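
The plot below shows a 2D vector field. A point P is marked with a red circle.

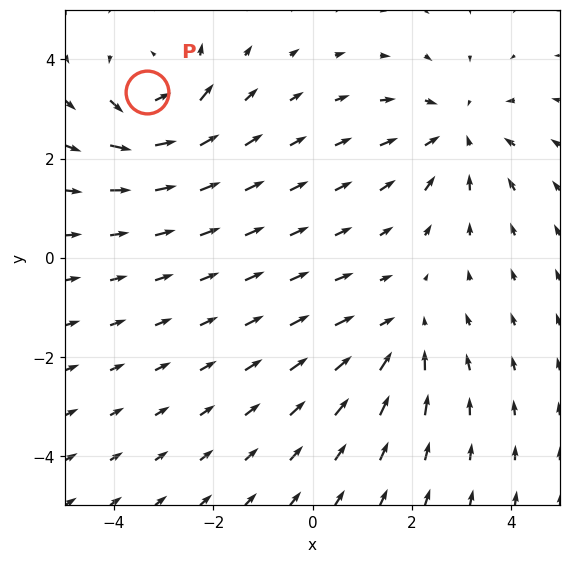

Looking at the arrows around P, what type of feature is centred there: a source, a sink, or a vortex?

vortex

At P (-3.3, 3.3) the arrows circulate counterclockwise. Divergence ≈0, curl about +5 — near-zero divergence with nonzero curl is a vortex.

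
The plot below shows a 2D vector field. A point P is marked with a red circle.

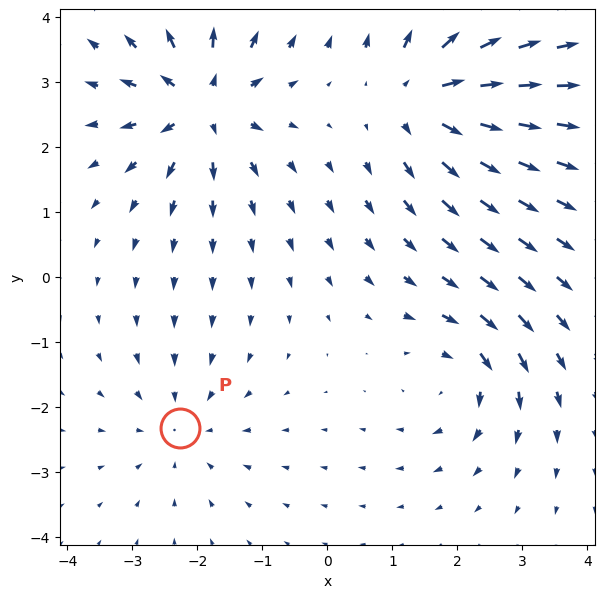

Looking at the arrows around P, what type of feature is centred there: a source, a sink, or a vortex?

sink

At P (-2.3, -2.3) the arrows converge inward. Divergence about -2, curl ≈0 — negative divergence with near-zero curl is a sink.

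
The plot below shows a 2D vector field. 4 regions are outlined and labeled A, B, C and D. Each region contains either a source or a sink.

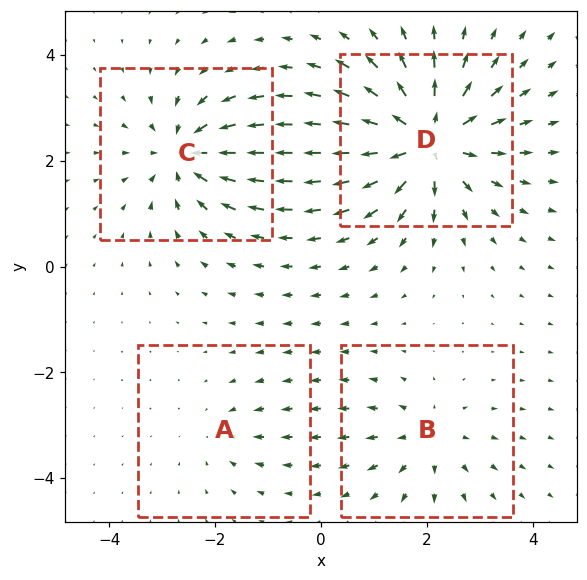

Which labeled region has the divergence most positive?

D

Divergence at each region's feature centre — A: about -2, B: about +4, C: about -6, D: about +8. Region D is most positive.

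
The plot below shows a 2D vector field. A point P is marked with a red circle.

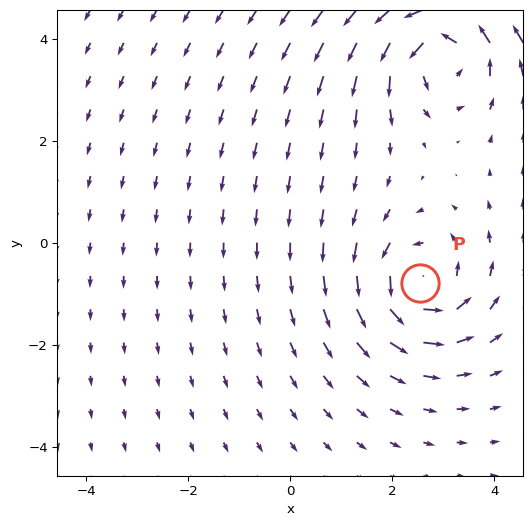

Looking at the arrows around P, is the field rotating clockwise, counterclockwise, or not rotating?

Near P at (2.5, -0.8) the arrows circulate counterclockwise. The curl (z-component) there is about +4; positive curl means counterclockwise rotation.

counterclockwise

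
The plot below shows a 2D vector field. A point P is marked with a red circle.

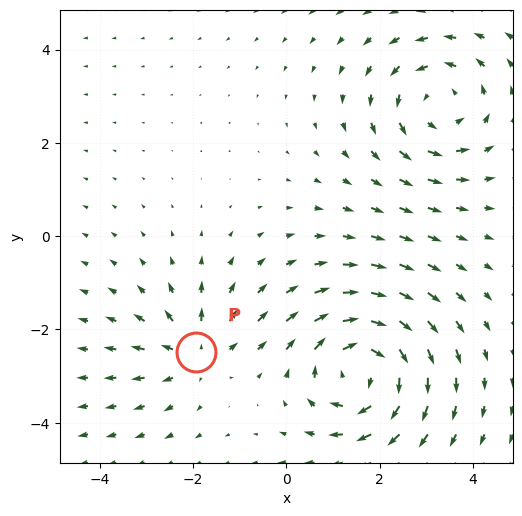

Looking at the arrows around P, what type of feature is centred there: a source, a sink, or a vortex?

source

At P (-1.9, -2.5) the arrows spread outward. Divergence about +3, curl ≈0 — positive divergence with near-zero curl is a source.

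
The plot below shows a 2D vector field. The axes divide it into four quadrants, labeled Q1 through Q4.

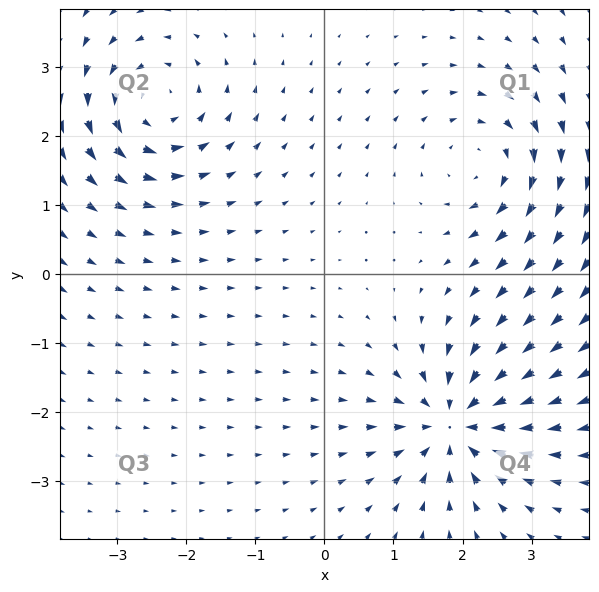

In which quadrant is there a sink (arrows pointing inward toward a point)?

Q4

The sink sits at approximately (1.9, -2.2), which lies in quadrant Q4. The divergence there is about -6, negative as expected for a sink.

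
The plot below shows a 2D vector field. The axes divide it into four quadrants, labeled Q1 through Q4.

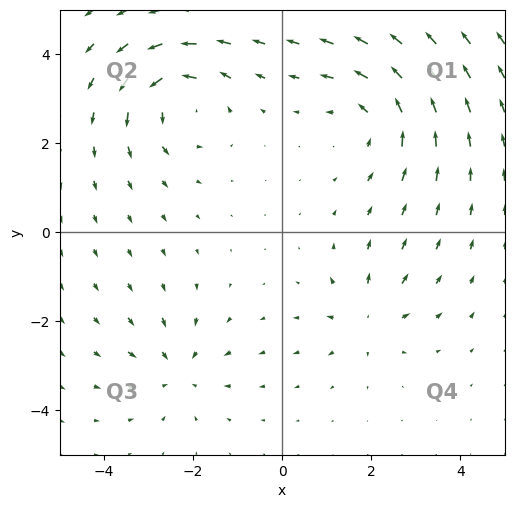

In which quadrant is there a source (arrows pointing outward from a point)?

Q4

The source sits at approximately (1.9, -1.9), which lies in quadrant Q4. The divergence there is about +4, positive as expected for a source.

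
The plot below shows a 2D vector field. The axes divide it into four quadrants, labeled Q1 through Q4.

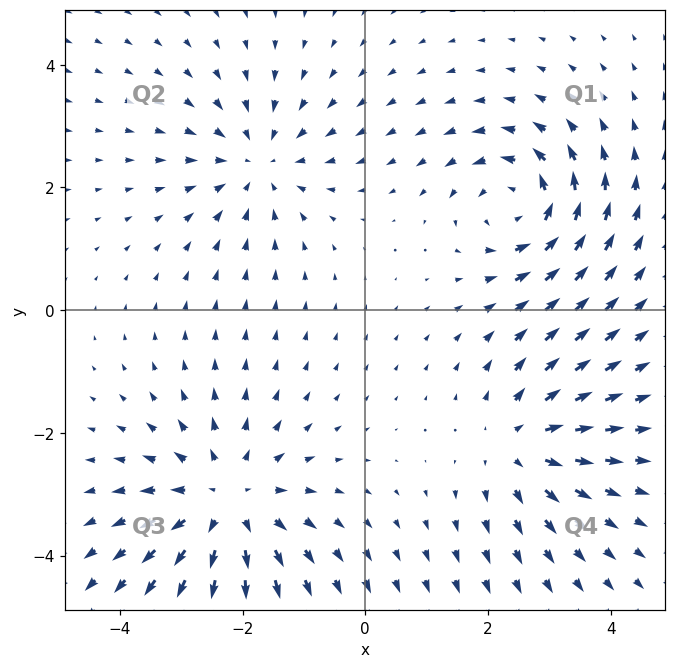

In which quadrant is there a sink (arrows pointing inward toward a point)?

Q2

The sink sits at approximately (-1.7, 2.4), which lies in quadrant Q2. The divergence there is about -3, negative as expected for a sink.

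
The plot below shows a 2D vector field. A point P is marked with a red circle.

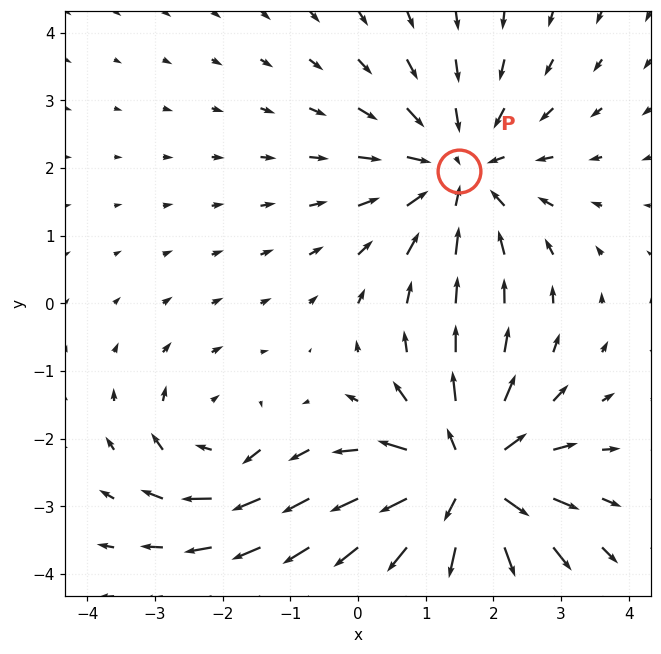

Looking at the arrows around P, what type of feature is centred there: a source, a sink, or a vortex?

sink

At P (1.5, 2.0) the arrows converge inward. Divergence about -3, curl ≈0 — negative divergence with near-zero curl is a sink.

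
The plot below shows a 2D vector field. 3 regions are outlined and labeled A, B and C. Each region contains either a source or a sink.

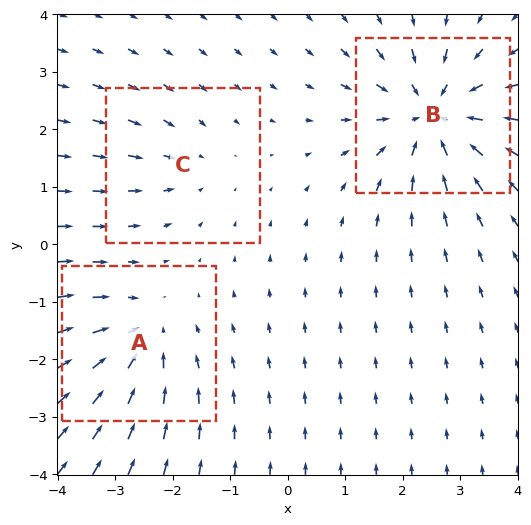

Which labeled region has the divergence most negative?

B

Divergence at each region's feature centre — A: about -3, B: about -5, C: about -2. Region B is most negative.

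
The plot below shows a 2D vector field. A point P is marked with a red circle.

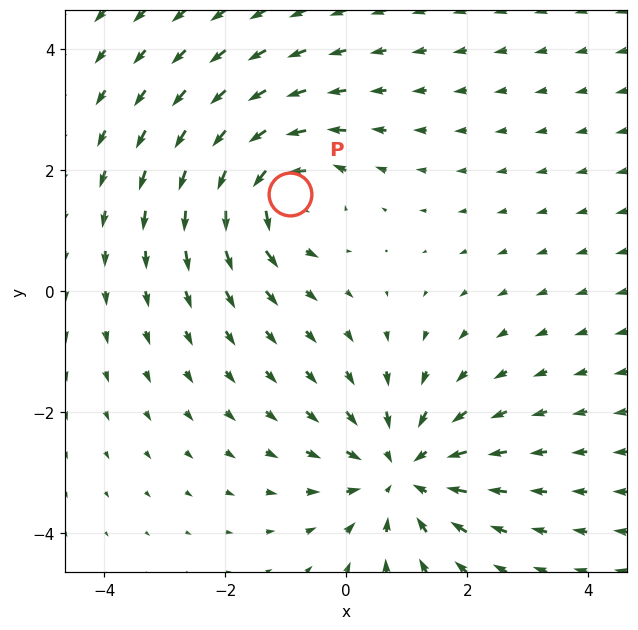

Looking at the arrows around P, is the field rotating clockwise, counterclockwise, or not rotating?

counterclockwise

Near P at (-0.9, 1.6) the arrows circulate counterclockwise. The curl (z-component) there is about +5; positive curl means counterclockwise rotation.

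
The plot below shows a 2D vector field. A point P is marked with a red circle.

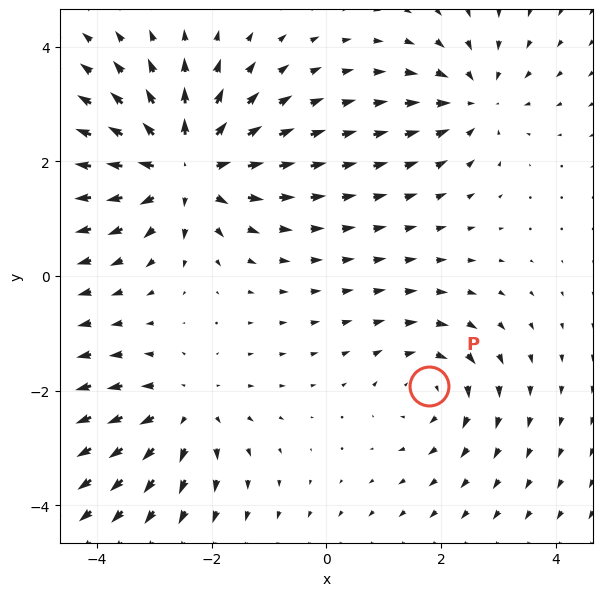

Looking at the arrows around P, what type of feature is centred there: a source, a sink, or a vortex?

At P (1.8, -1.9) the arrows circulate clockwise. Divergence ≈0, curl about -3 — near-zero divergence with nonzero curl is a vortex.

vortex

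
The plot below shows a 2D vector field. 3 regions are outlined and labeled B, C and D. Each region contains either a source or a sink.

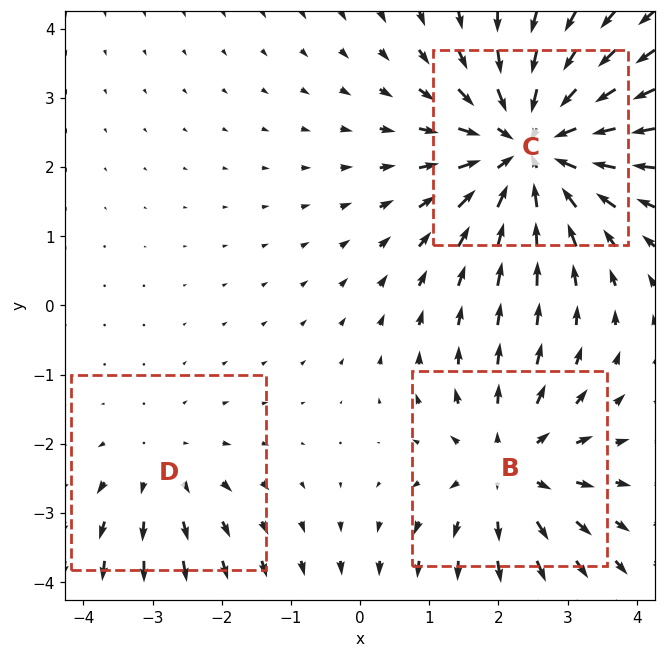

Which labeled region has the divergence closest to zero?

Divergence at each region's feature centre — B: about +3, C: about -4, D: about +2. Region D is closest to zero.

D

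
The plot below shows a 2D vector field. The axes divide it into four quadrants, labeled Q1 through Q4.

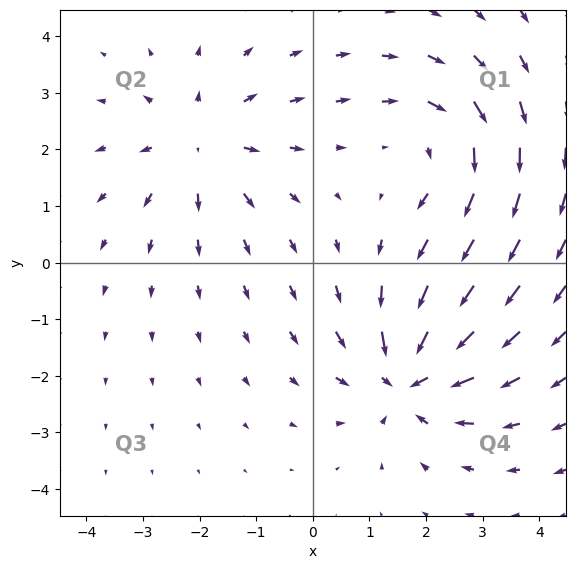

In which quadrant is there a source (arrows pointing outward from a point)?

The source sits at approximately (-2.0, 2.1), which lies in quadrant Q2. The divergence there is about +3, positive as expected for a source.

Q2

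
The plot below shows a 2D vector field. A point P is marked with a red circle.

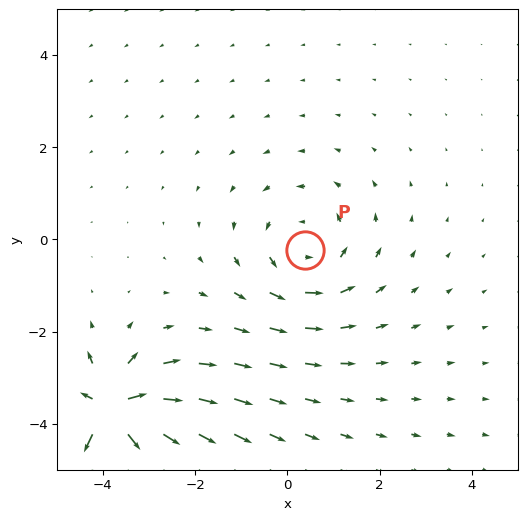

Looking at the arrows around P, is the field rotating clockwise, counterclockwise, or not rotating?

Near P at (0.4, -0.2) the arrows circulate counterclockwise. The curl (z-component) there is about +2; positive curl means counterclockwise rotation.

counterclockwise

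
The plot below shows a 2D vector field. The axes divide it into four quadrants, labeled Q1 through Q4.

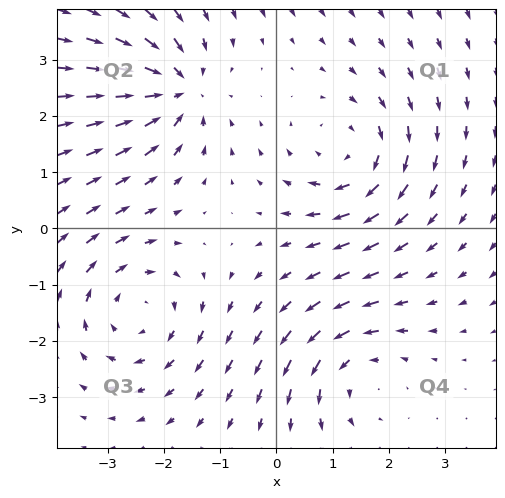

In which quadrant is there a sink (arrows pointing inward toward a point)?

Q2

The sink sits at approximately (-1.8, 2.5), which lies in quadrant Q2. The divergence there is about -5, negative as expected for a sink.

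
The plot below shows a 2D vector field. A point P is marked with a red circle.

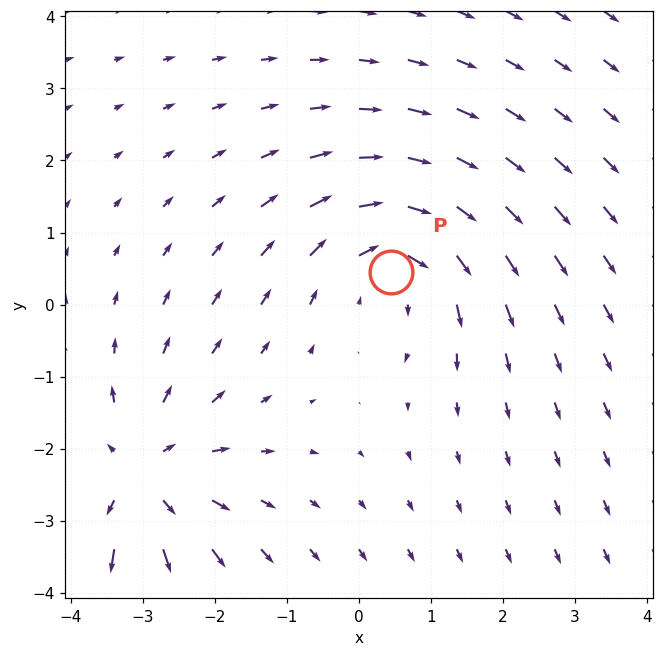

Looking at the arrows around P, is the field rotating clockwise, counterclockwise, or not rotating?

clockwise

Near P at (0.4, 0.4) the arrows circulate clockwise. The curl (z-component) there is about -4; negative curl means clockwise rotation.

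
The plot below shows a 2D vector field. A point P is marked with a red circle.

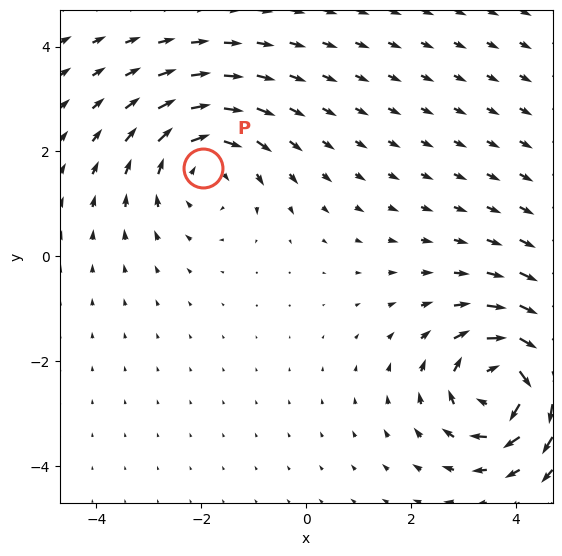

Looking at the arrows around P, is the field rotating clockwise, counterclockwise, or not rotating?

clockwise

Near P at (-2.0, 1.7) the arrows circulate clockwise. The curl (z-component) there is about -3; negative curl means clockwise rotation.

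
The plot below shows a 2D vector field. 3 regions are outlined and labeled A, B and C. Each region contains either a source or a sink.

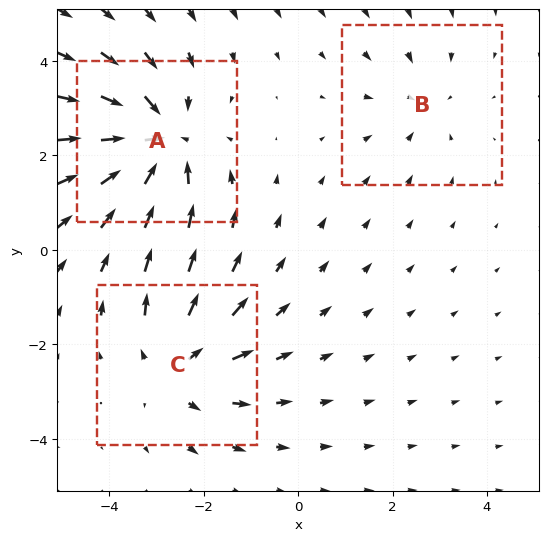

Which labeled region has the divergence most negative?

Divergence at each region's feature centre — A: about -4, B: about -2, C: about +3. Region A is most negative.

A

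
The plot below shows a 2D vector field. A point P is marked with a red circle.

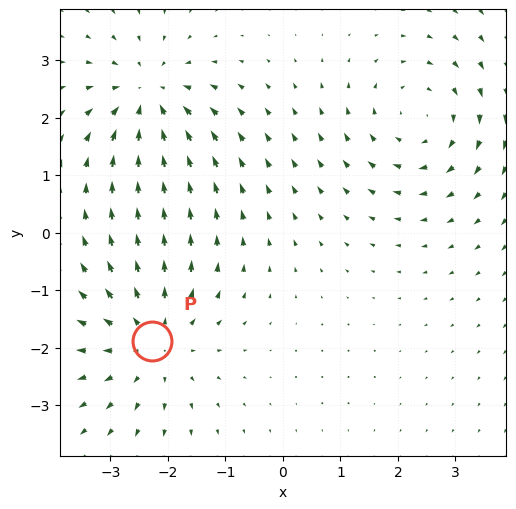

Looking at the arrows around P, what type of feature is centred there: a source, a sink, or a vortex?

At P (-2.3, -1.9) the arrows spread outward. Divergence about +4, curl ≈0 — positive divergence with near-zero curl is a source.

source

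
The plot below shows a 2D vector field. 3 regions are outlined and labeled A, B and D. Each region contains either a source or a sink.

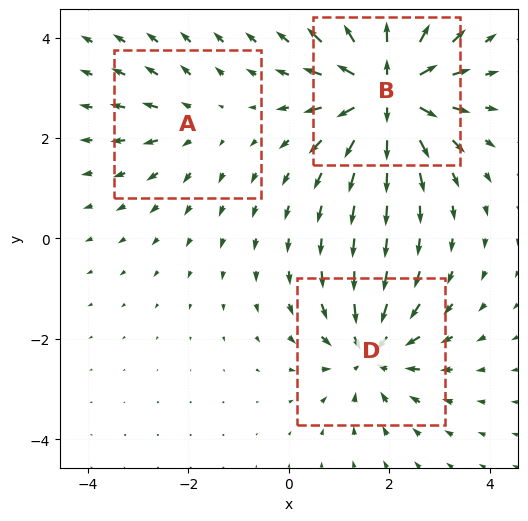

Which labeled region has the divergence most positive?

Divergence at each region's feature centre — A: about +2, B: about +6, D: about -4. Region B is most positive.

B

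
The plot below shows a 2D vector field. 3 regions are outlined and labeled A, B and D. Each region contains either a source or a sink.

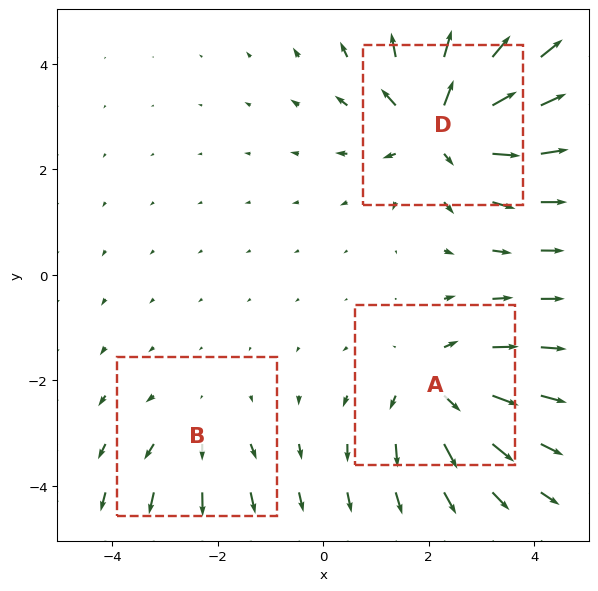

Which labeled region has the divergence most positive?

Divergence at each region's feature centre — A: about +4, B: about +2, D: about +5. Region D is most positive.

D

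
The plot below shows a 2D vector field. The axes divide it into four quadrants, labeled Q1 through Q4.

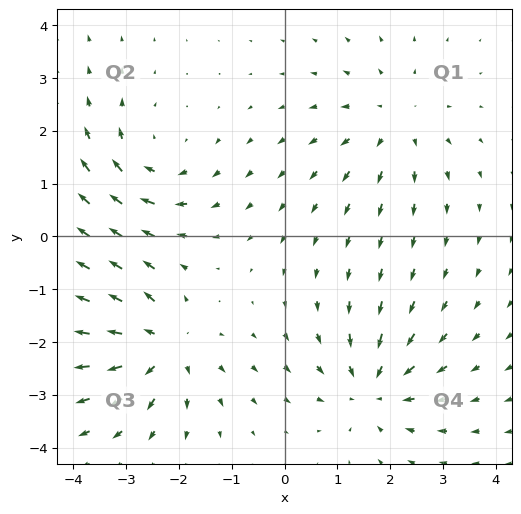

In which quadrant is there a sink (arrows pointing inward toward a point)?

The sink sits at approximately (1.7, -2.9), which lies in quadrant Q4. The divergence there is about -4, negative as expected for a sink.

Q4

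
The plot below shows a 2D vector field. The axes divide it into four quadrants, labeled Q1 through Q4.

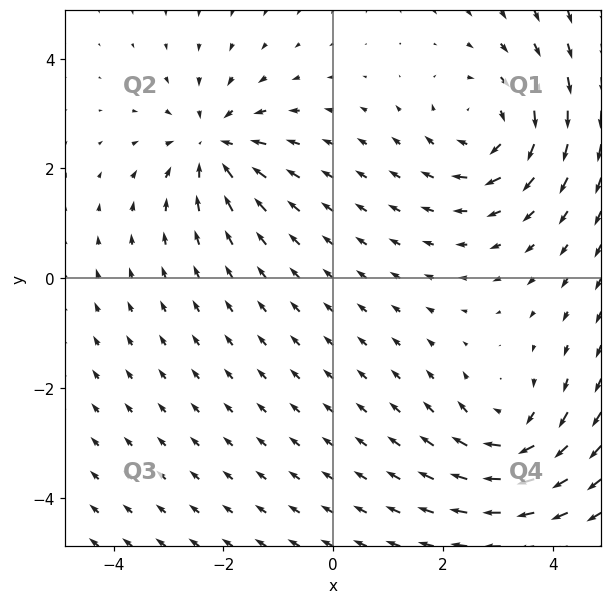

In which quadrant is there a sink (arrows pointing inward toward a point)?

Q2

The sink sits at approximately (-2.2, 2.4), which lies in quadrant Q2. The divergence there is about -5, negative as expected for a sink.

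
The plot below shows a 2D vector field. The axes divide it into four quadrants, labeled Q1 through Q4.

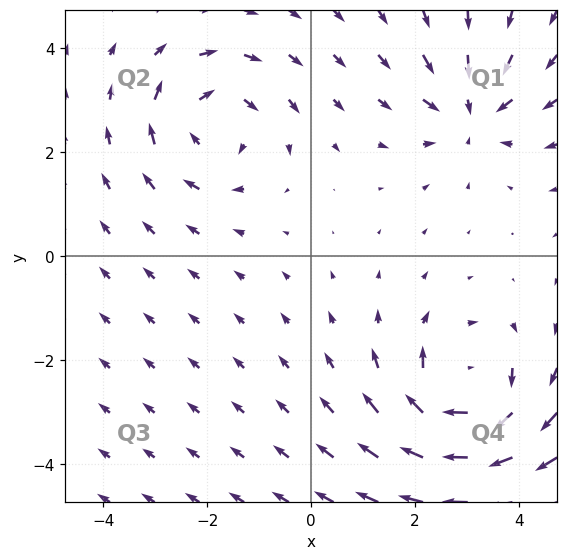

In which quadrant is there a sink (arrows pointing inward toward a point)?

Q1

The sink sits at approximately (3.1, 2.8), which lies in quadrant Q1. The divergence there is about -4, negative as expected for a sink.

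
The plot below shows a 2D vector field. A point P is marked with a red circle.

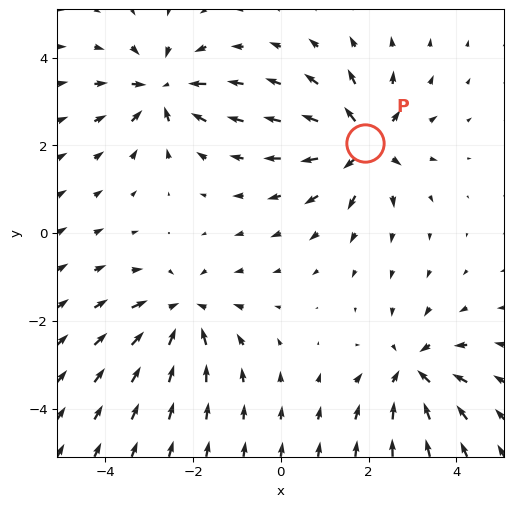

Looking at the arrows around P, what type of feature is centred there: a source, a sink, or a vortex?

At P (1.9, 2.1) the arrows spread outward. Divergence about +5, curl ≈0 — positive divergence with near-zero curl is a source.

source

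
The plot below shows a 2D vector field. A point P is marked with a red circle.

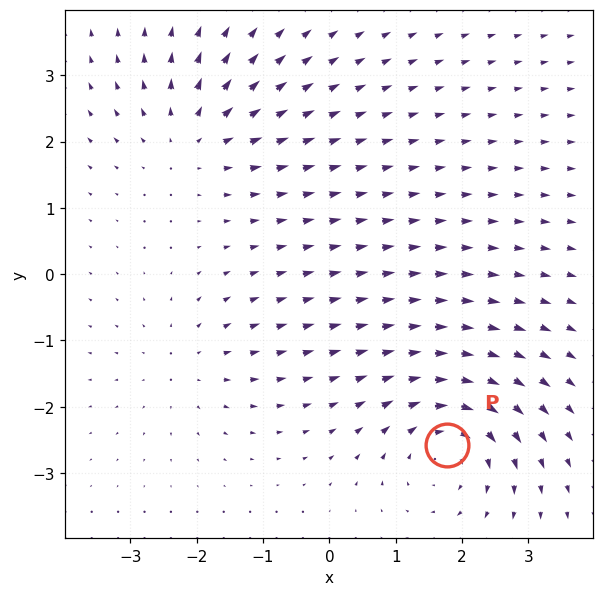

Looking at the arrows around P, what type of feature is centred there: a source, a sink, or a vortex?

vortex

At P (1.8, -2.6) the arrows circulate clockwise. Divergence ≈0, curl about -6 — near-zero divergence with nonzero curl is a vortex.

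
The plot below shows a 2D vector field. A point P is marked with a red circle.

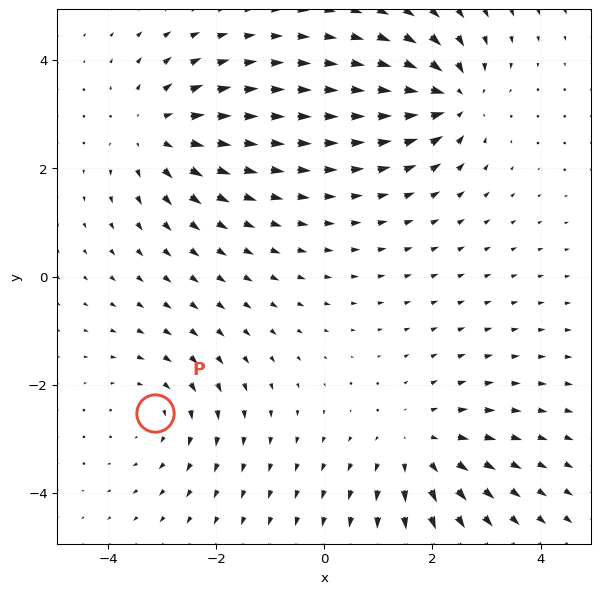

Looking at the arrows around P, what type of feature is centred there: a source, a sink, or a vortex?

vortex

At P (-3.1, -2.5) the arrows circulate clockwise. Divergence ≈0, curl about -3 — near-zero divergence with nonzero curl is a vortex.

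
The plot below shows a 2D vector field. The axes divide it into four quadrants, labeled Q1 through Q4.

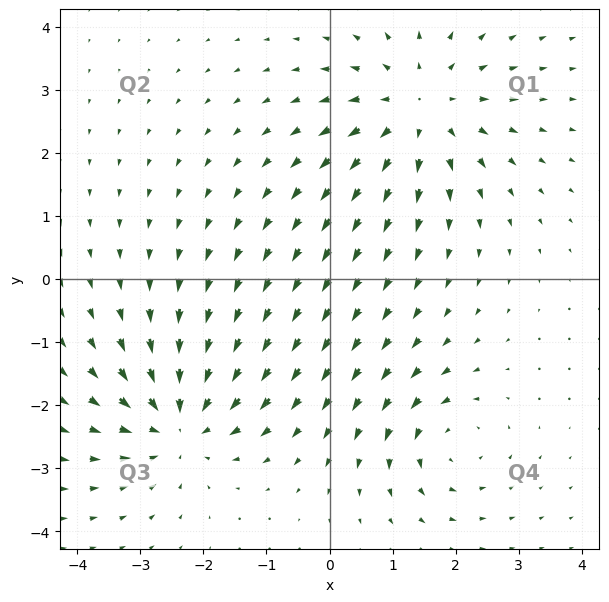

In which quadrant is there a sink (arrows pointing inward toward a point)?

Q3

The sink sits at approximately (-2.4, -2.3), which lies in quadrant Q3. The divergence there is about -5, negative as expected for a sink.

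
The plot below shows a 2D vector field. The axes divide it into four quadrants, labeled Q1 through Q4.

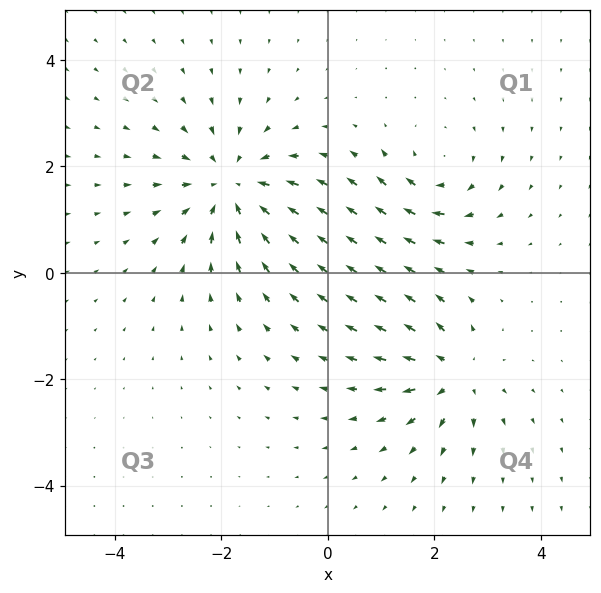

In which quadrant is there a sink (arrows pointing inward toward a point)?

Q2

The sink sits at approximately (-1.8, 1.6), which lies in quadrant Q2. The divergence there is about -4, negative as expected for a sink.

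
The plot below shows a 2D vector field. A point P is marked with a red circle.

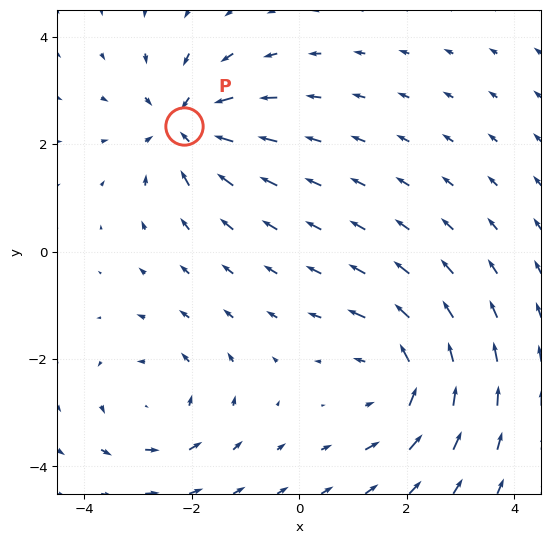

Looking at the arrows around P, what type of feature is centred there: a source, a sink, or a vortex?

sink

At P (-2.1, 2.3) the arrows converge inward. Divergence about -5, curl ≈0 — negative divergence with near-zero curl is a sink.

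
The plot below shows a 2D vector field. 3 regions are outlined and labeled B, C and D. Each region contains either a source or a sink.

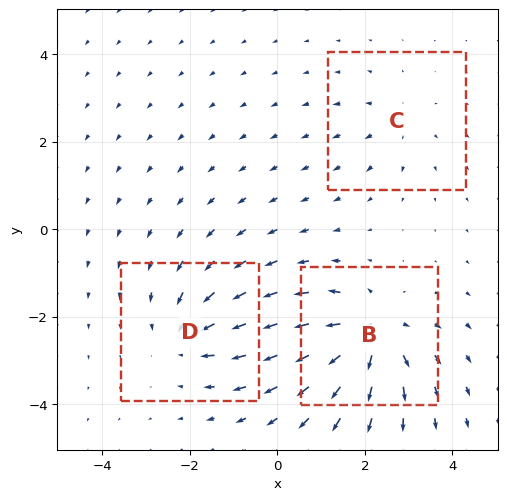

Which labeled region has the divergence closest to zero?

C

Divergence at each region's feature centre — B: about +5, C: about +2, D: about -3. Region C is closest to zero.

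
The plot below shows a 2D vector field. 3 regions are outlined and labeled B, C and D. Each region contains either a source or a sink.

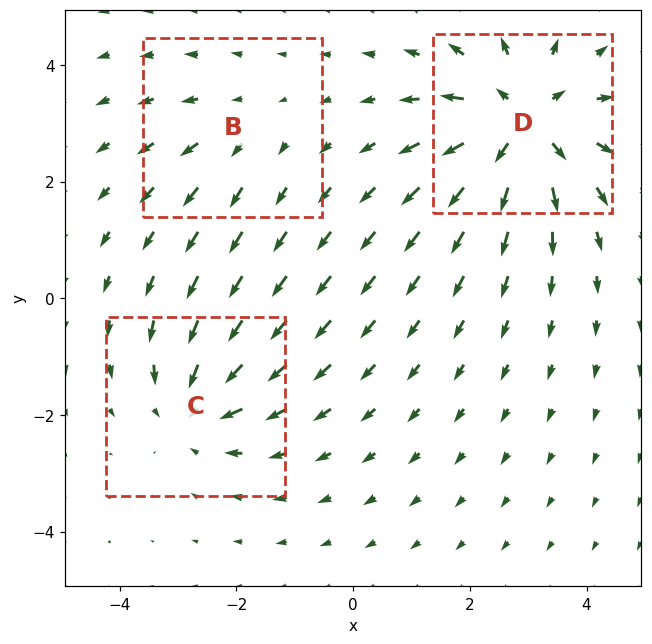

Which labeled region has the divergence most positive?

Divergence at each region's feature centre — B: about +2, C: about -3, D: about +5. Region D is most positive.

D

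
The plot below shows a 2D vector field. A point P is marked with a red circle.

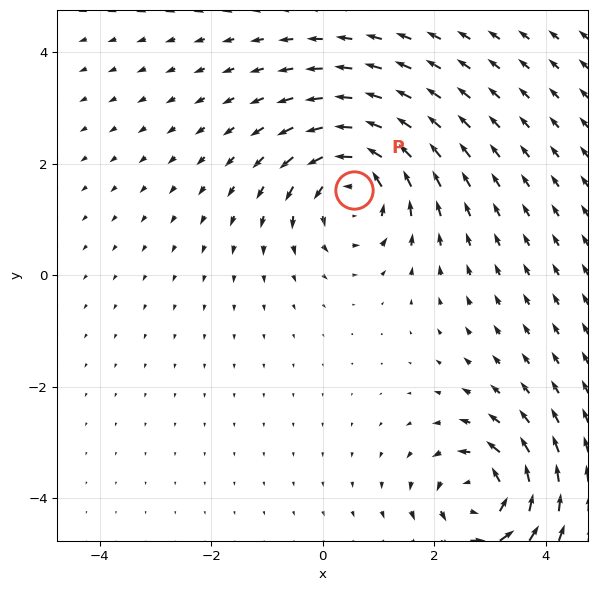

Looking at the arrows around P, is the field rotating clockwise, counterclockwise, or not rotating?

Near P at (0.6, 1.5) the arrows circulate counterclockwise. The curl (z-component) there is about +4; positive curl means counterclockwise rotation.

counterclockwise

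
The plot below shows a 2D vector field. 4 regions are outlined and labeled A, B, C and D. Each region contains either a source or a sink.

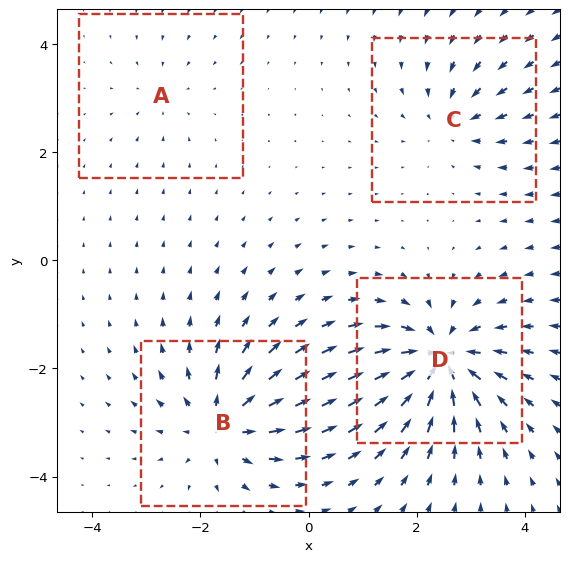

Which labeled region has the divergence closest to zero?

Divergence at each region's feature centre — A: about -2, B: about +7, C: about -4, D: about -8. Region A is closest to zero.

A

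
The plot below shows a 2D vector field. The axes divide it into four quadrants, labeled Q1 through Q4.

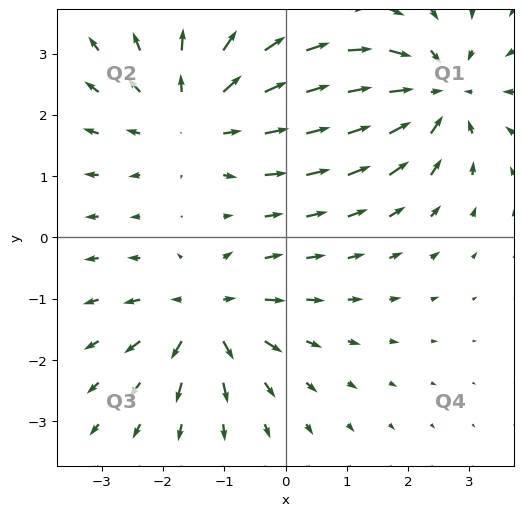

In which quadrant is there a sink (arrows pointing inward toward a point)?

The sink sits at approximately (2.5, 2.3), which lies in quadrant Q1. The divergence there is about -5, negative as expected for a sink.

Q1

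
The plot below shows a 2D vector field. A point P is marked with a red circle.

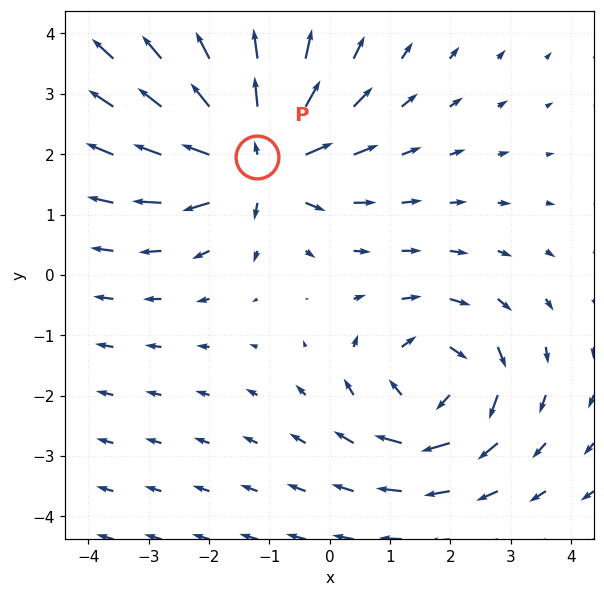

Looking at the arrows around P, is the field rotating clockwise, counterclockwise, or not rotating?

not rotating

Near P at (-1.2, 2.0) the arrows show no circulation. The curl there is ≈0.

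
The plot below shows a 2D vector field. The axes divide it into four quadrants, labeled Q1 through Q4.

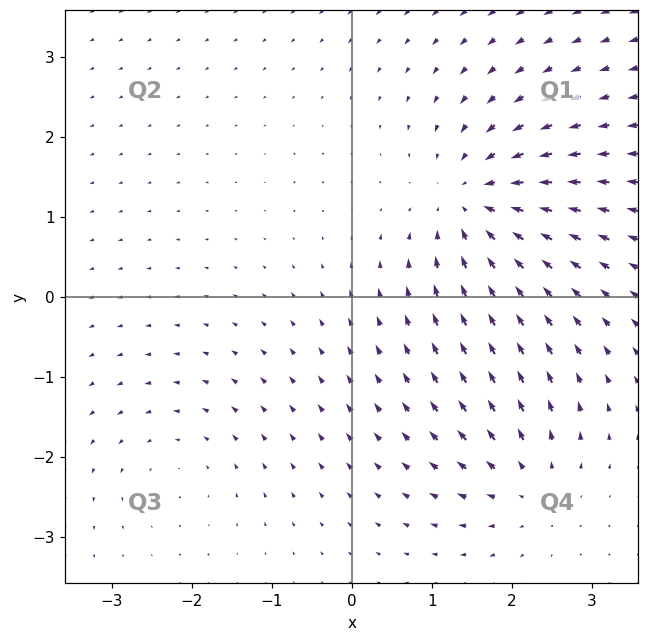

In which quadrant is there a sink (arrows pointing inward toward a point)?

Q1

The sink sits at approximately (1.5, 1.2), which lies in quadrant Q1. The divergence there is about -6, negative as expected for a sink.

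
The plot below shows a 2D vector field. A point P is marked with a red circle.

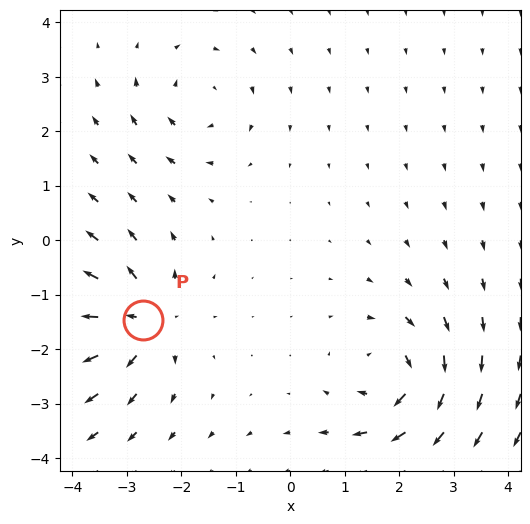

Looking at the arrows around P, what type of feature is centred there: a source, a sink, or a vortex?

source

At P (-2.7, -1.5) the arrows spread outward. Divergence about +5, curl ≈0 — positive divergence with near-zero curl is a source.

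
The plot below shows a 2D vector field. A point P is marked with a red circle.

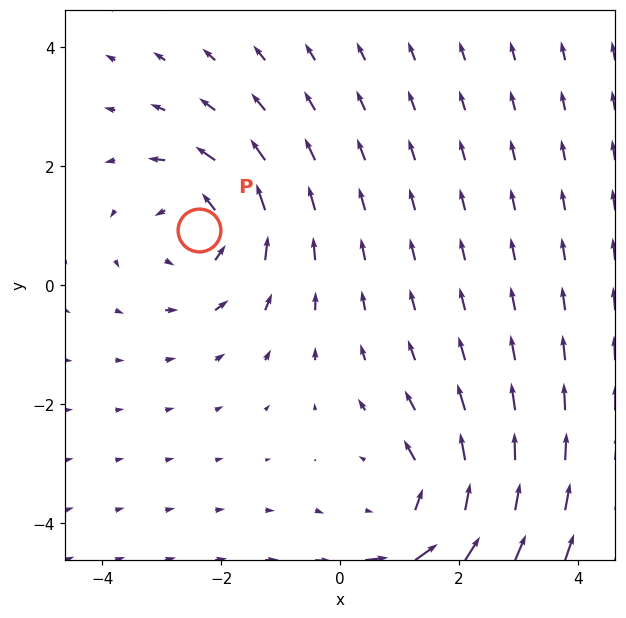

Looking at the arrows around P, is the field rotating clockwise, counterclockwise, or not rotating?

Near P at (-2.4, 0.9) the arrows circulate counterclockwise. The curl (z-component) there is about +3; positive curl means counterclockwise rotation.

counterclockwise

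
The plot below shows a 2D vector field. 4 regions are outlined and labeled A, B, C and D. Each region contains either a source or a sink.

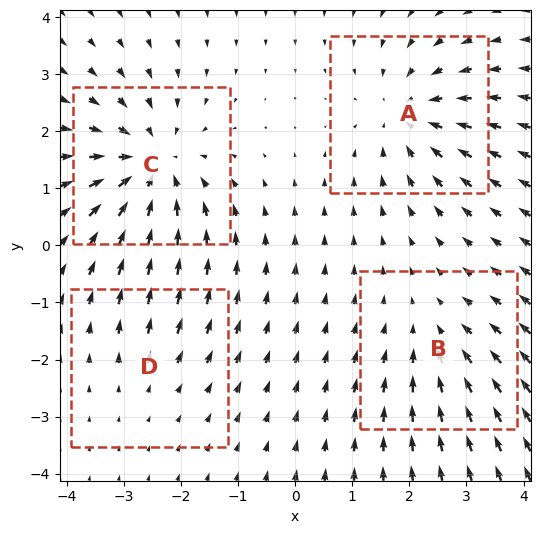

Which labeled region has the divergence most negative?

Divergence at each region's feature centre — A: about -4, B: about -3, C: about -6, D: about +2. Region C is most negative.

C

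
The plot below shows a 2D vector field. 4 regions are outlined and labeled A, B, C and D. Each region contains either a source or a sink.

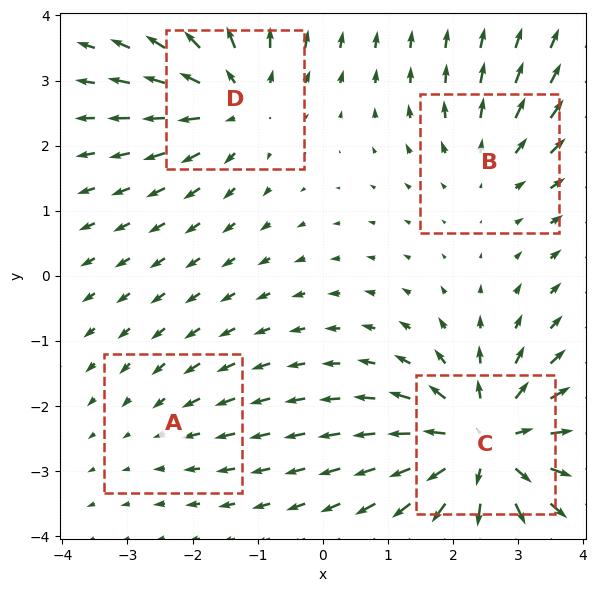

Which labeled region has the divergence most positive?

C

Divergence at each region's feature centre — A: about -2, B: about +3, C: about +7, D: about +5. Region C is most positive.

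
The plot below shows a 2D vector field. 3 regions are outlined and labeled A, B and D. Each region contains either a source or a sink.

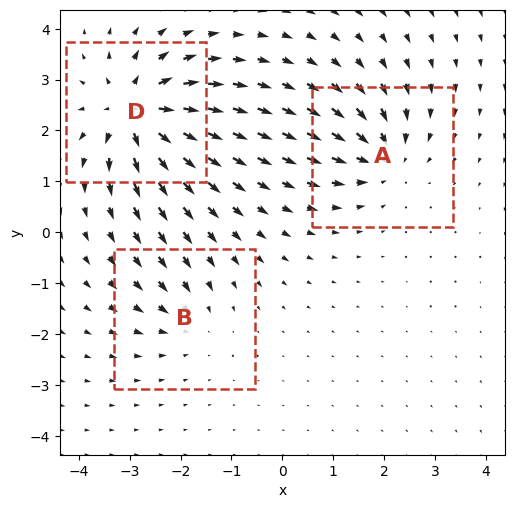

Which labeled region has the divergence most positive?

D

Divergence at each region's feature centre — A: about -4, B: about -3, D: about +6. Region D is most positive.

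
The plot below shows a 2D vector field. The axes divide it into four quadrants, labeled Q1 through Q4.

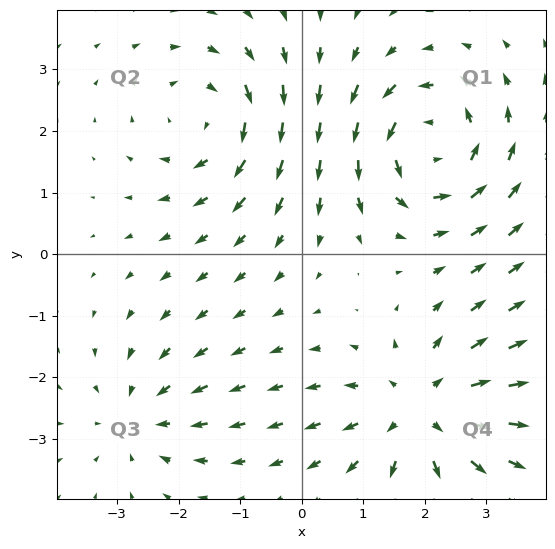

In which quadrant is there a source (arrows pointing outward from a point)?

Q4

The source sits at approximately (1.9, -2.5), which lies in quadrant Q4. The divergence there is about +4, positive as expected for a source.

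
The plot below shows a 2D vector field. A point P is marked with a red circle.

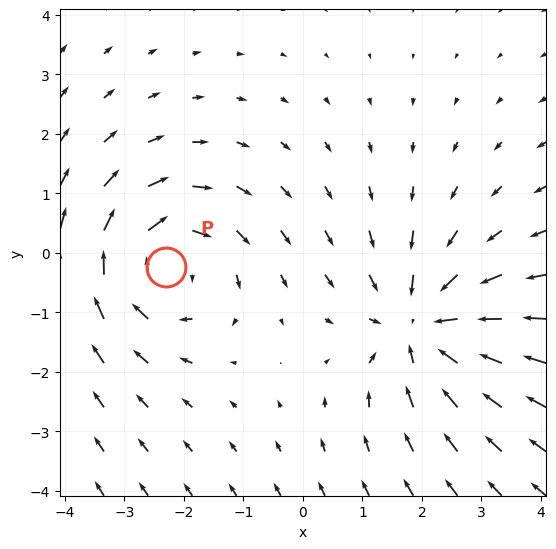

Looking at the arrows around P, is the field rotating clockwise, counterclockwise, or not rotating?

clockwise

Near P at (-2.3, -0.2) the arrows circulate clockwise. The curl (z-component) there is about -3; negative curl means clockwise rotation.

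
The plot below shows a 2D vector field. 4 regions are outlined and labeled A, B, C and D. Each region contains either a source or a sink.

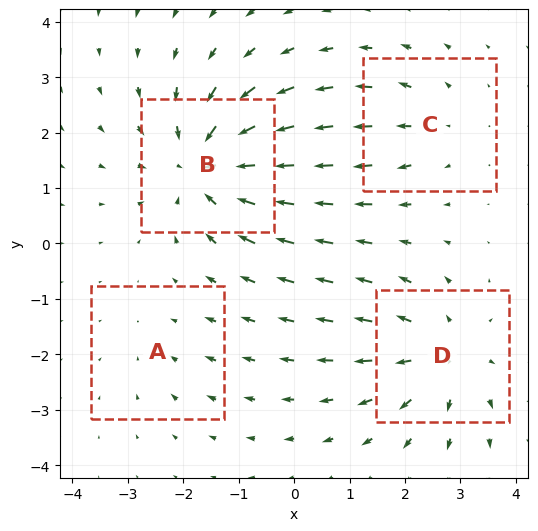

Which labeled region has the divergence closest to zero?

A

Divergence at each region's feature centre — A: about -2, B: about -6, C: about +3, D: about +5. Region A is closest to zero.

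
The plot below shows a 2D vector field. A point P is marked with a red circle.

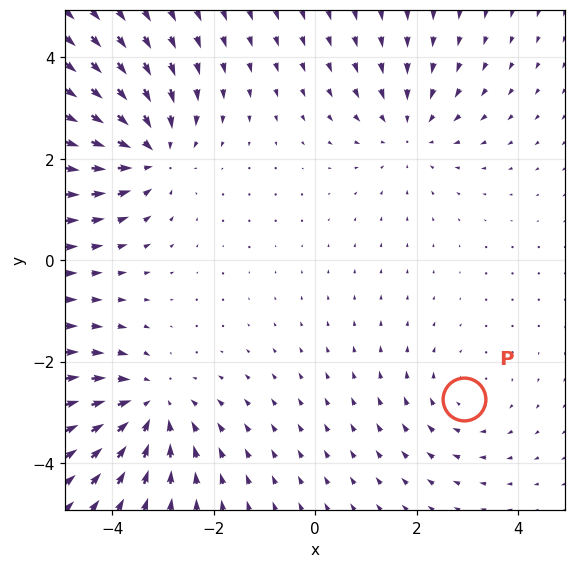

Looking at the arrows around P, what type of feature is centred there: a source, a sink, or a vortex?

vortex

At P (2.9, -2.7) the arrows circulate clockwise. Divergence ≈0, curl about -2 — near-zero divergence with nonzero curl is a vortex.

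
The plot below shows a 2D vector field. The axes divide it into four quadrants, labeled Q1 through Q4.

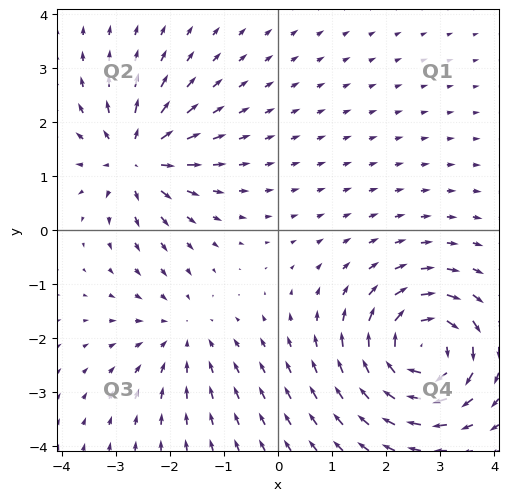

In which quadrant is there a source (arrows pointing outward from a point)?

The source sits at approximately (-2.6, 1.3), which lies in quadrant Q2. The divergence there is about +5, positive as expected for a source.

Q2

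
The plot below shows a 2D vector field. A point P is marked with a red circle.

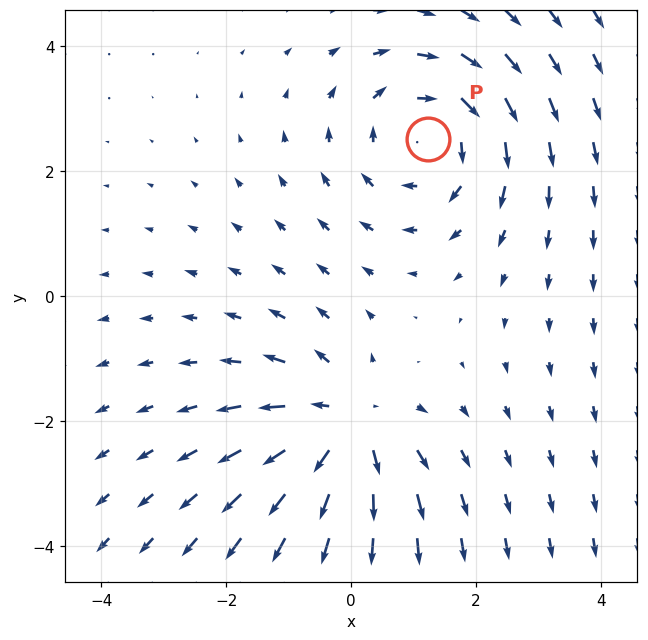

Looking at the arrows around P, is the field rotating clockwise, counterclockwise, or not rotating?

Near P at (1.2, 2.5) the arrows circulate clockwise. The curl (z-component) there is about -4; negative curl means clockwise rotation.

clockwise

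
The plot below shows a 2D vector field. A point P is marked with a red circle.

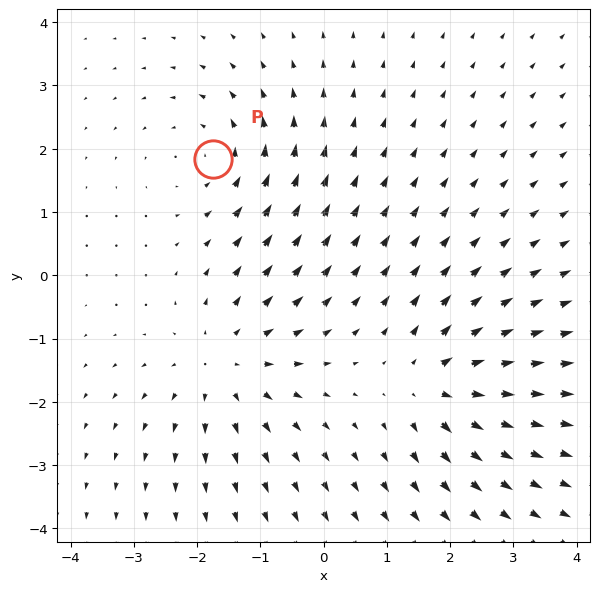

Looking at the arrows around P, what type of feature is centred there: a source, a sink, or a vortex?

vortex

At P (-1.7, 1.8) the arrows circulate counterclockwise. Divergence ≈0, curl about +3 — near-zero divergence with nonzero curl is a vortex.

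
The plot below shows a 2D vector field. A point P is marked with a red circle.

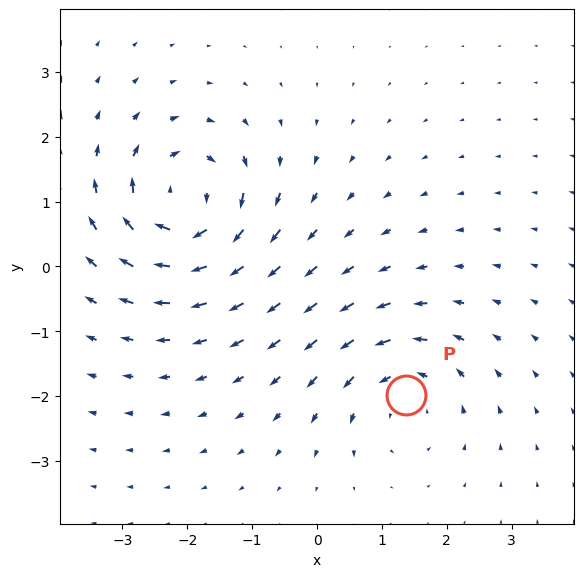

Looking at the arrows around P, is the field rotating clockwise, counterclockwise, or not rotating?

counterclockwise

Near P at (1.4, -2.0) the arrows circulate counterclockwise. The curl (z-component) there is about +3; positive curl means counterclockwise rotation.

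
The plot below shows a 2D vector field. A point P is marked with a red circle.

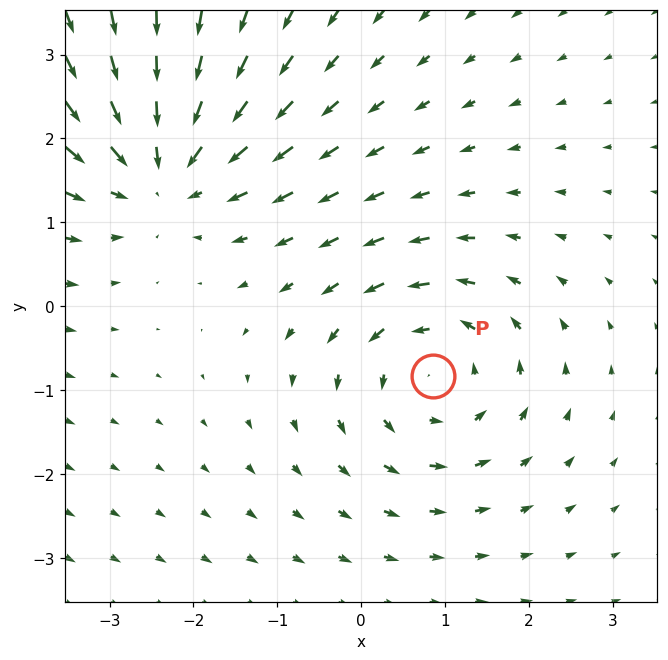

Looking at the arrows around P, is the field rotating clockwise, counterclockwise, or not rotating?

Near P at (0.9, -0.8) the arrows circulate counterclockwise. The curl (z-component) there is about +3; positive curl means counterclockwise rotation.

counterclockwise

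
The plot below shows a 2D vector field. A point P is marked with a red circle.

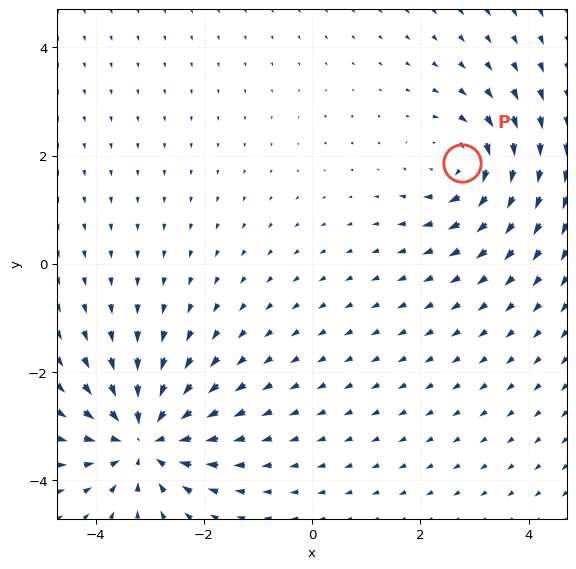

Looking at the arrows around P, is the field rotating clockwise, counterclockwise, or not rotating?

clockwise

Near P at (2.8, 1.9) the arrows circulate clockwise. The curl (z-component) there is about -3; negative curl means clockwise rotation.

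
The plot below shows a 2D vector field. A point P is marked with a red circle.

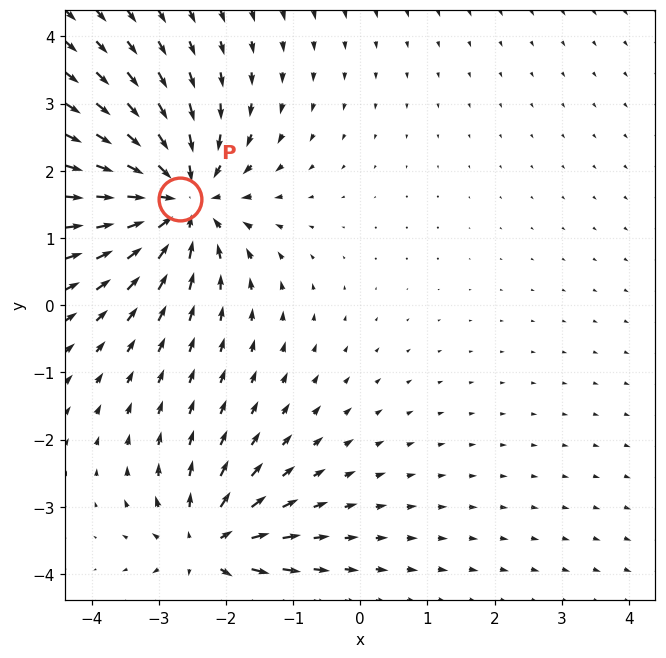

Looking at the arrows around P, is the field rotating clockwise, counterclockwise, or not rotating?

Near P at (-2.7, 1.6) the arrows show no circulation. The curl there is ≈0.

not rotating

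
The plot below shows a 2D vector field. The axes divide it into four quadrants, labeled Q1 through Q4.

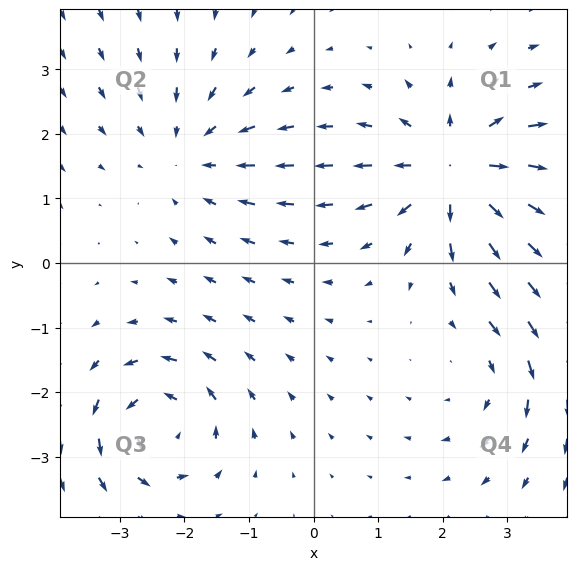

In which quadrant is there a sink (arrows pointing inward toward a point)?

The sink sits at approximately (-1.9, 1.7), which lies in quadrant Q2. The divergence there is about -3, negative as expected for a sink.

Q2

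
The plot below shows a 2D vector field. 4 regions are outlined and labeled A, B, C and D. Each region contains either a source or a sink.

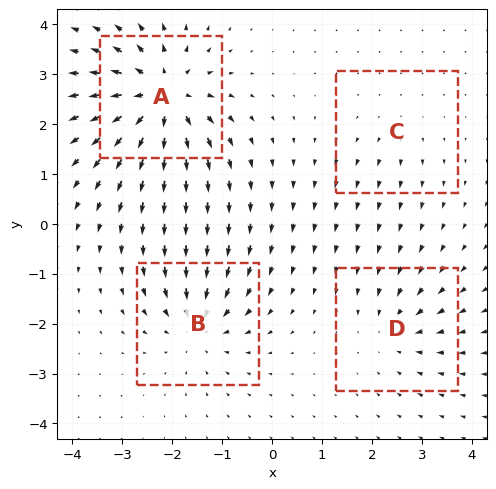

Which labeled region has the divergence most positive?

A

Divergence at each region's feature centre — A: about +9, B: about -6, C: about +2, D: about -4. Region A is most positive.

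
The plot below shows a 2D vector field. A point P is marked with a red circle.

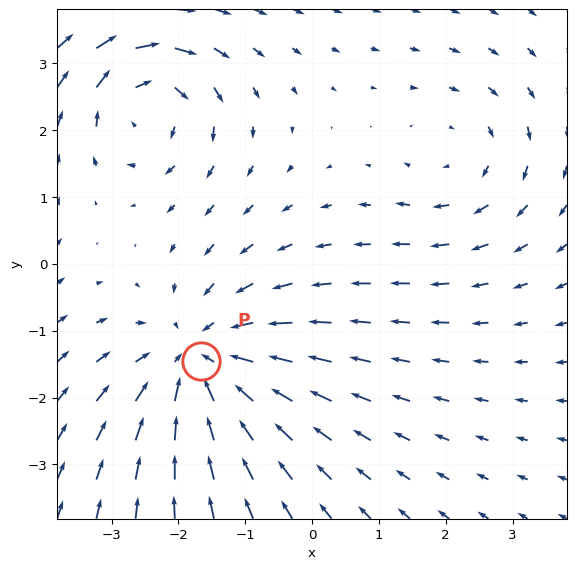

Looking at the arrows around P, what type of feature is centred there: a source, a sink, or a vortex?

sink

At P (-1.7, -1.5) the arrows converge inward. Divergence about -4, curl ≈0 — negative divergence with near-zero curl is a sink.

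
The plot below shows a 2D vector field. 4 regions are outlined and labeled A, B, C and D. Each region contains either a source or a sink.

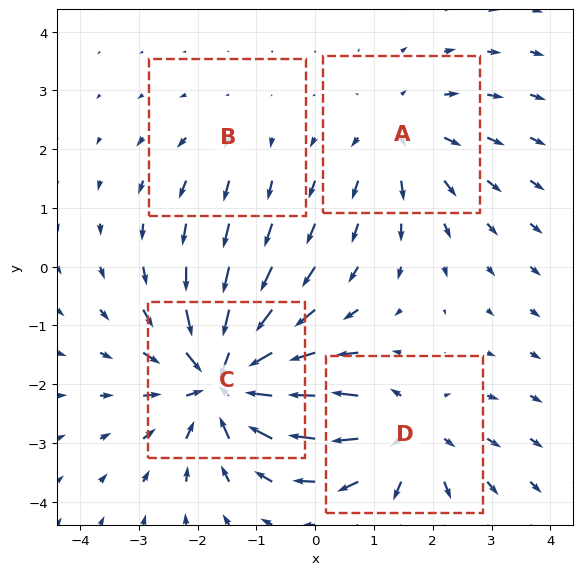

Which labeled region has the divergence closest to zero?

B

Divergence at each region's feature centre — A: about +3, B: about +2, C: about -7, D: about +5. Region B is closest to zero.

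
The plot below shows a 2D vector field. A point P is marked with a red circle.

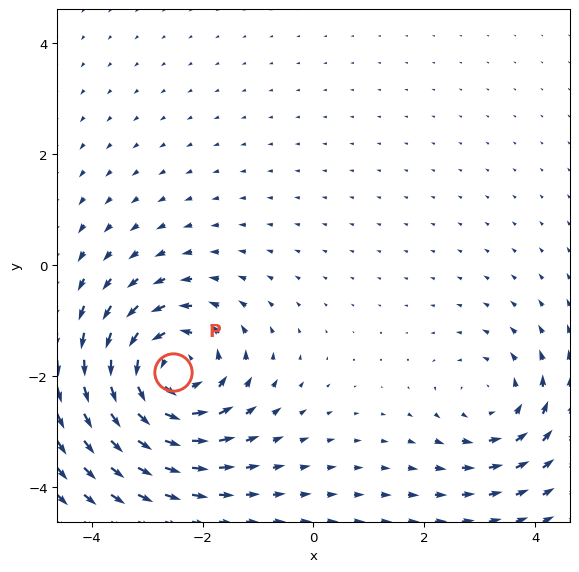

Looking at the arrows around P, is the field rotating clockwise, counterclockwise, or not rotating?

Near P at (-2.5, -1.9) the arrows circulate counterclockwise. The curl (z-component) there is about +5; positive curl means counterclockwise rotation.

counterclockwise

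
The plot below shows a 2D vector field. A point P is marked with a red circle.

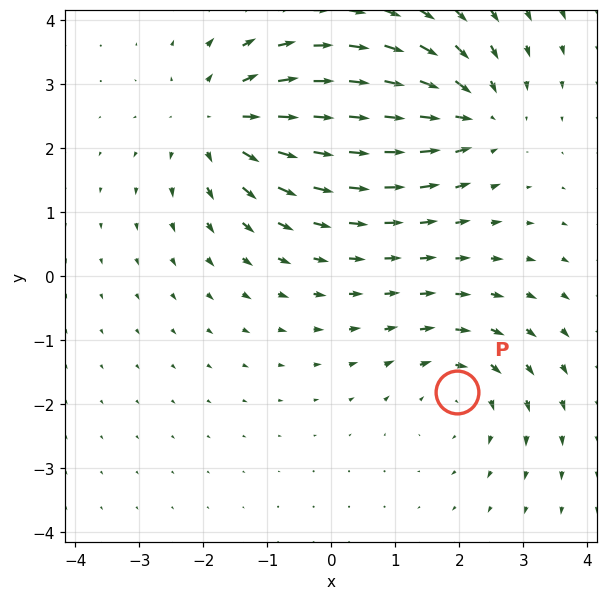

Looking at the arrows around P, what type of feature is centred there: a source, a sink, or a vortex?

At P (2.0, -1.8) the arrows circulate clockwise. Divergence ≈0, curl about -2 — near-zero divergence with nonzero curl is a vortex.

vortex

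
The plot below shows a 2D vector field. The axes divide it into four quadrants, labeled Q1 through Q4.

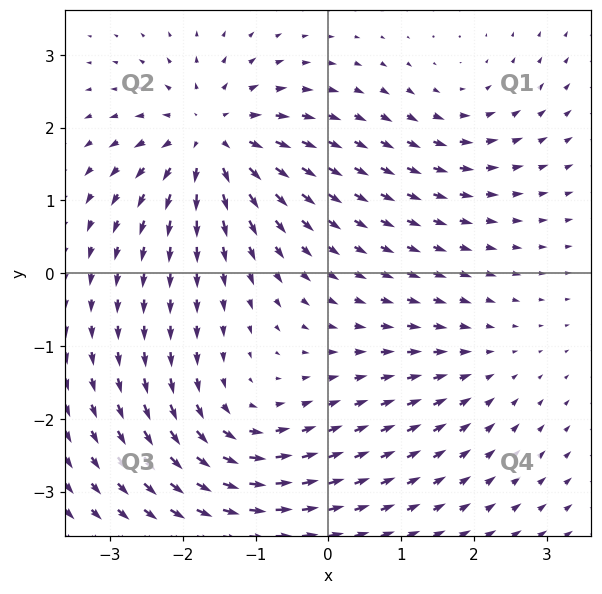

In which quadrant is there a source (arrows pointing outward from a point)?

Q2

The source sits at approximately (-1.6, 1.9), which lies in quadrant Q2. The divergence there is about +6, positive as expected for a source.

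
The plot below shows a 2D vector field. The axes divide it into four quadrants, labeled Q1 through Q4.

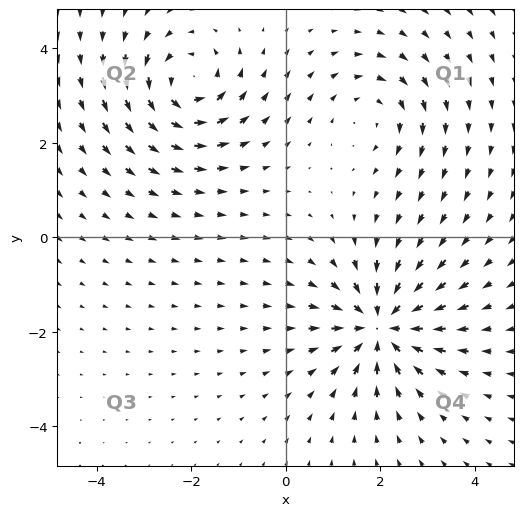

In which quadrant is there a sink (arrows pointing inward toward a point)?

Q4

The sink sits at approximately (2.0, -1.9), which lies in quadrant Q4. The divergence there is about -5, negative as expected for a sink.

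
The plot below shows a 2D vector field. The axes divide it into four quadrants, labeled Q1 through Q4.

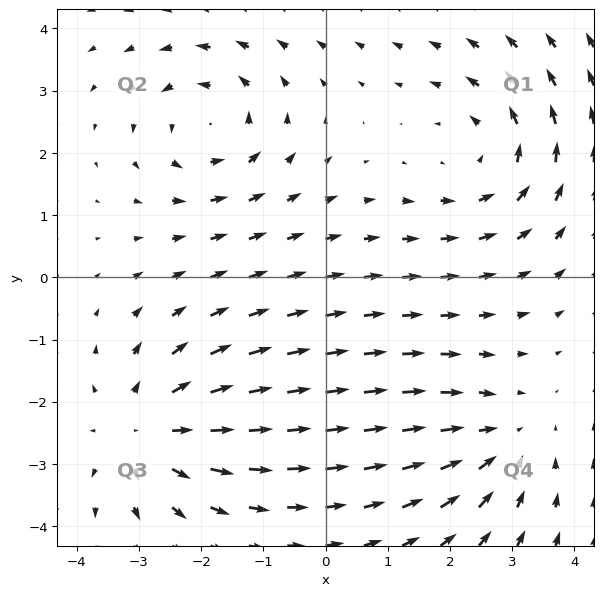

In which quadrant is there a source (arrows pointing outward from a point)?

The source sits at approximately (-2.9, -2.5), which lies in quadrant Q3. The divergence there is about +4, positive as expected for a source.

Q3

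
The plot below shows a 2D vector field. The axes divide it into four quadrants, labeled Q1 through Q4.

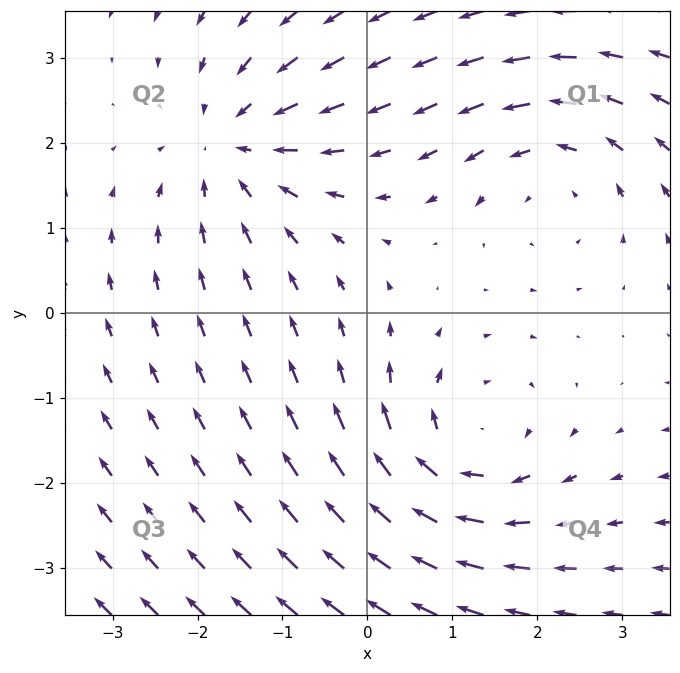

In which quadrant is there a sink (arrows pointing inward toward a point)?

Q2

The sink sits at approximately (-1.6, 2.0), which lies in quadrant Q2. The divergence there is about -3, negative as expected for a sink.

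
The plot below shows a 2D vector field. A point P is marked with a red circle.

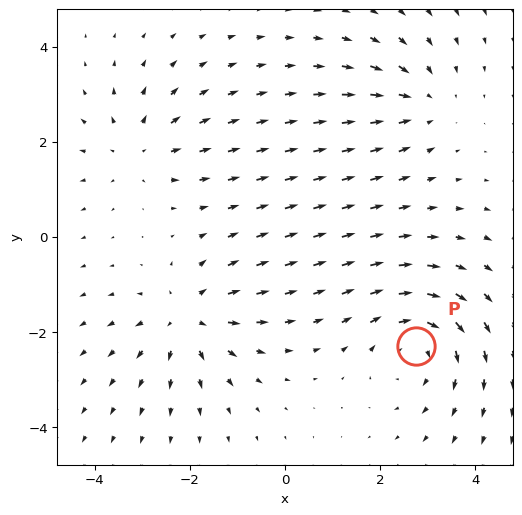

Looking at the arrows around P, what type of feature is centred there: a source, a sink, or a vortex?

At P (2.8, -2.3) the arrows circulate clockwise. Divergence ≈0, curl about -4 — near-zero divergence with nonzero curl is a vortex.

vortex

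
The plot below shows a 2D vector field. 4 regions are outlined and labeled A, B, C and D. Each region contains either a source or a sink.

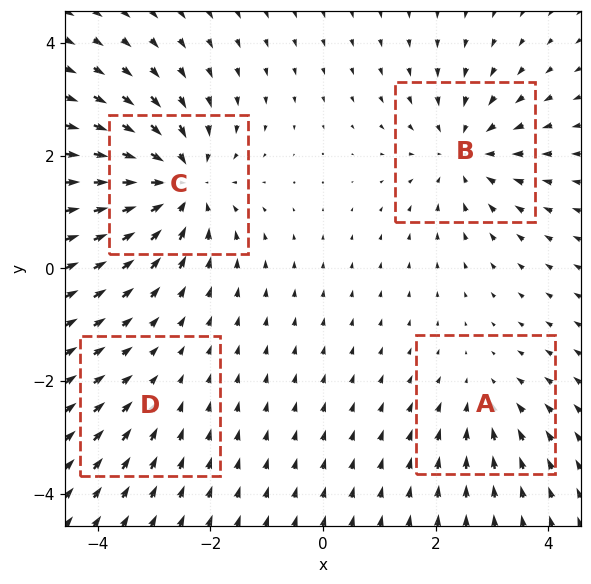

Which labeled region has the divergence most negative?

C

Divergence at each region's feature centre — A: about -3, B: about -5, C: about -7, D: about -2. Region C is most negative.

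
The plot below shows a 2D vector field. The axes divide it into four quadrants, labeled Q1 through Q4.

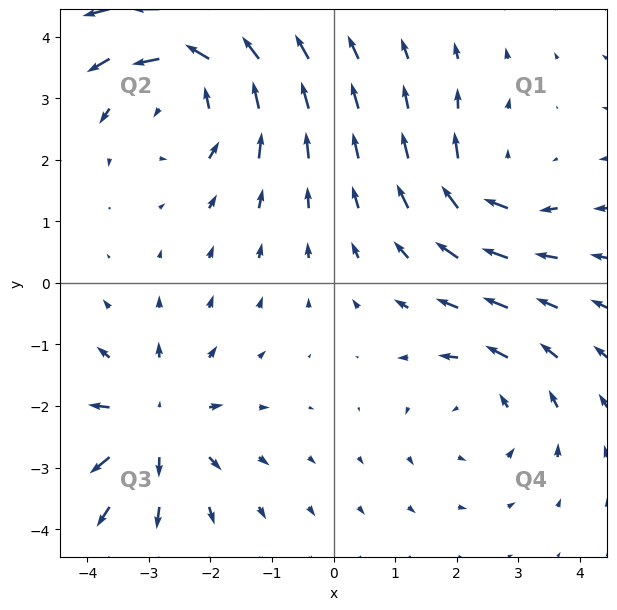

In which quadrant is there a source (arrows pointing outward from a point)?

The source sits at approximately (-3.0, -2.3), which lies in quadrant Q3. The divergence there is about +4, positive as expected for a source.

Q3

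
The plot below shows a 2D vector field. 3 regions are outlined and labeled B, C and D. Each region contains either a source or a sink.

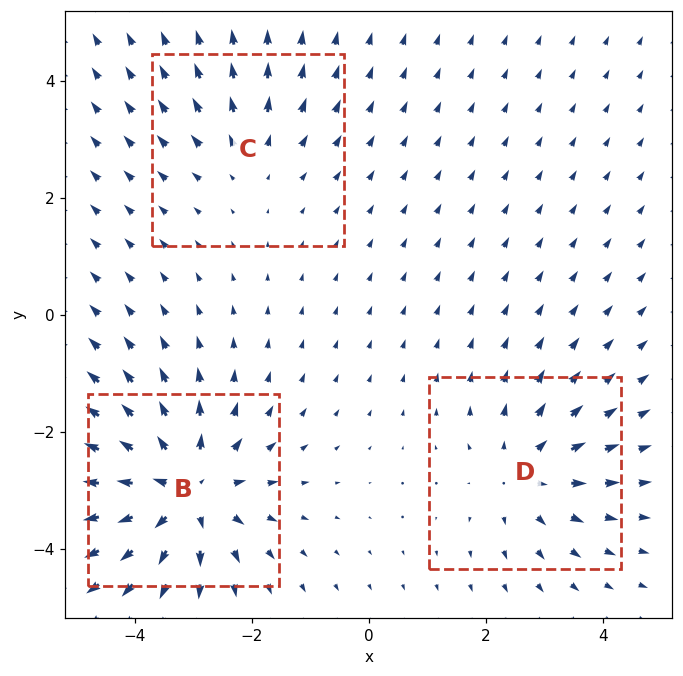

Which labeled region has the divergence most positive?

Divergence at each region's feature centre — B: about +5, C: about +2, D: about +3. Region B is most positive.

B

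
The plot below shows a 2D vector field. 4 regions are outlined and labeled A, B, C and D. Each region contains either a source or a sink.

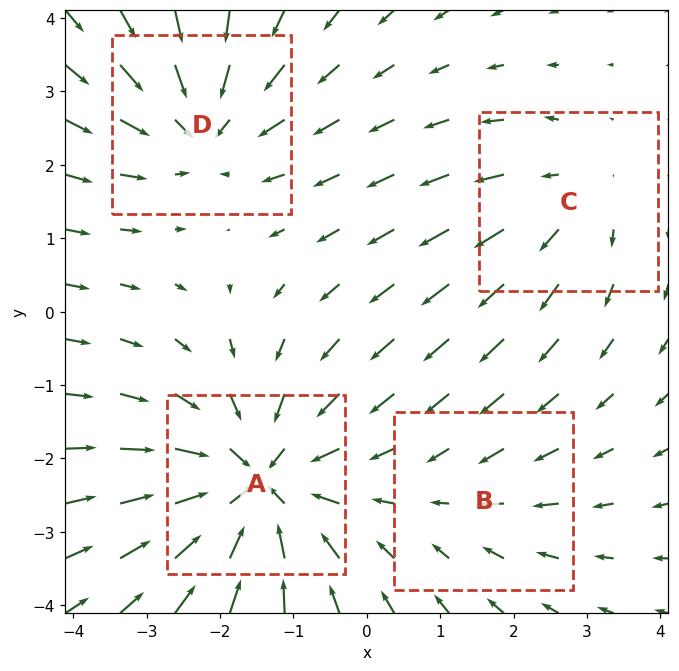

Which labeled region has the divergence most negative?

Divergence at each region's feature centre — A: about -6, B: about -2, C: about +3, D: about -4. Region A is most negative.

A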